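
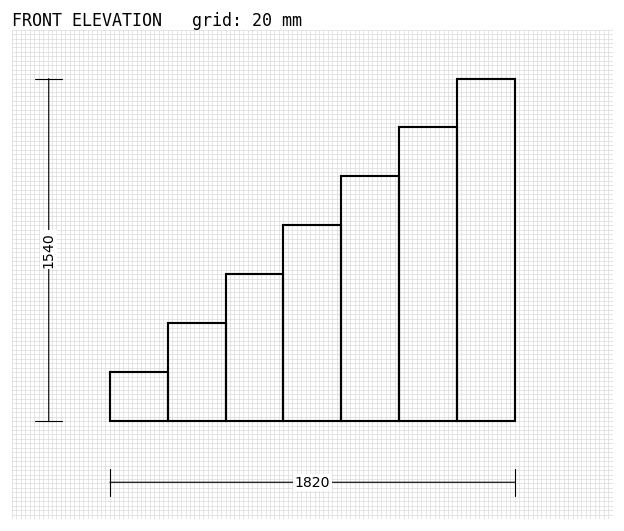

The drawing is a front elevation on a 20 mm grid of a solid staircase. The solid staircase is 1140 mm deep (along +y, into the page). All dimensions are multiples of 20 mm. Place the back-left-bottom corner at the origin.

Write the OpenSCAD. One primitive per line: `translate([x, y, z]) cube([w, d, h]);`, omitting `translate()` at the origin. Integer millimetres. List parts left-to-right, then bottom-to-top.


cube([260, 1140, 220]);
translate([260, 0, 0]) cube([260, 1140, 440]);
translate([520, 0, 0]) cube([260, 1140, 660]);
translate([780, 0, 0]) cube([260, 1140, 880]);
translate([1040, 0, 0]) cube([260, 1140, 1100]);
translate([1300, 0, 0]) cube([260, 1140, 1320]);
translate([1560, 0, 0]) cube([260, 1140, 1540]);


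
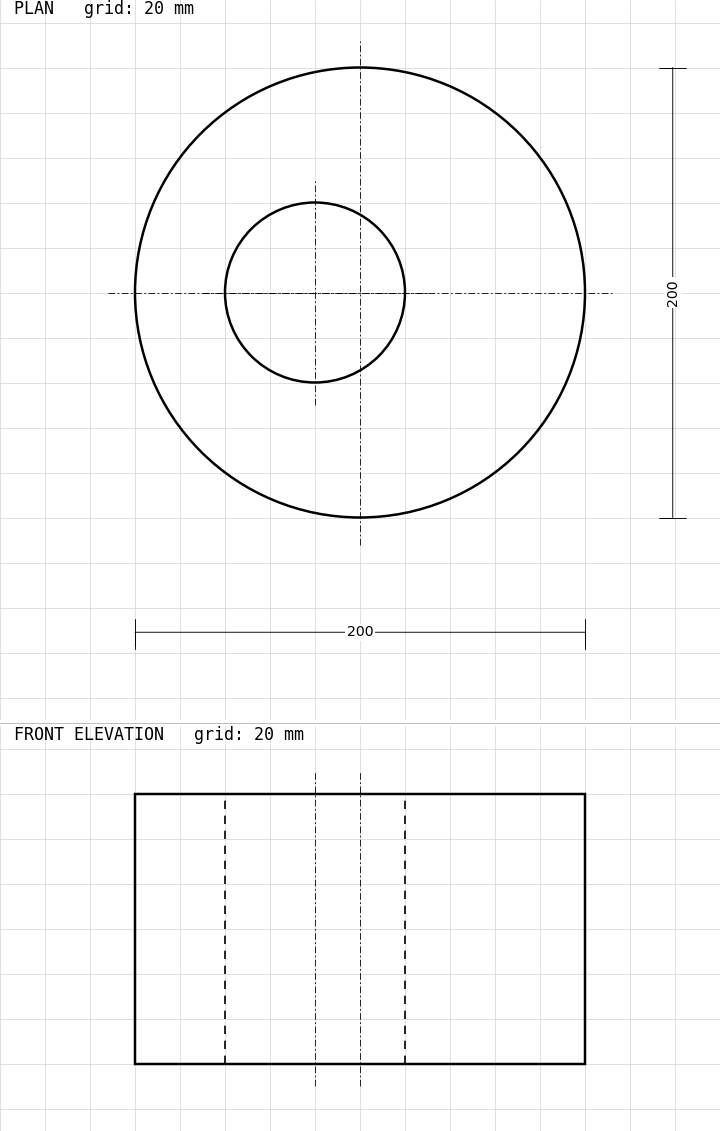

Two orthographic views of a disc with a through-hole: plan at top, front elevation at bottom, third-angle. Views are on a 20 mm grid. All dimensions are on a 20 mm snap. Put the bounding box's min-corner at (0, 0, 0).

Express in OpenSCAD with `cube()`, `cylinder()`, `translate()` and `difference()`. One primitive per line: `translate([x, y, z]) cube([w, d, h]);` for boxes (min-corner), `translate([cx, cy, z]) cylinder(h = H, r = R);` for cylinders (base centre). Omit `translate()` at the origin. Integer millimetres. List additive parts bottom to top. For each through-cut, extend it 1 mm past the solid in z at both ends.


difference() {
  translate([100, 100, 0]) cylinder(h = 120, r = 100);
  translate([80, 100, -1]) cylinder(h = 122, r = 40);
}


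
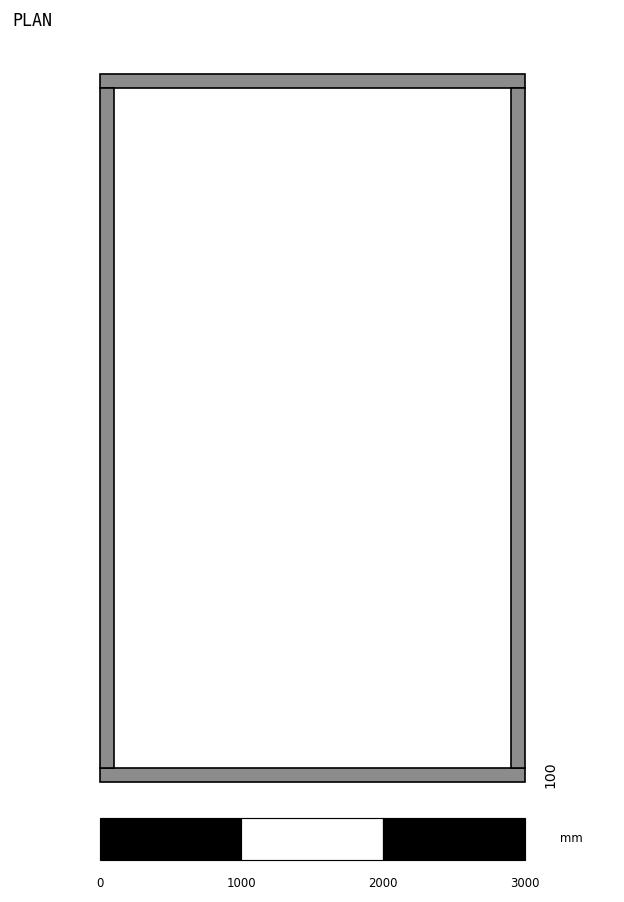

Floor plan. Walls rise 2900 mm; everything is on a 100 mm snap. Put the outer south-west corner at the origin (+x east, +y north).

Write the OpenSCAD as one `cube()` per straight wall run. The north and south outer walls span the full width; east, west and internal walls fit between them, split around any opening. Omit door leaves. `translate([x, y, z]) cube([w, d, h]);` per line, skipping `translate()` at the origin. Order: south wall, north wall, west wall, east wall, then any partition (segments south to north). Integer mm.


cube([3000, 100, 2900]);
translate([0, 4900, 0]) cube([3000, 100, 2900]);
translate([0, 100, 0]) cube([100, 4800, 2900]);
translate([2900, 100, 0]) cube([100, 4800, 2900]);


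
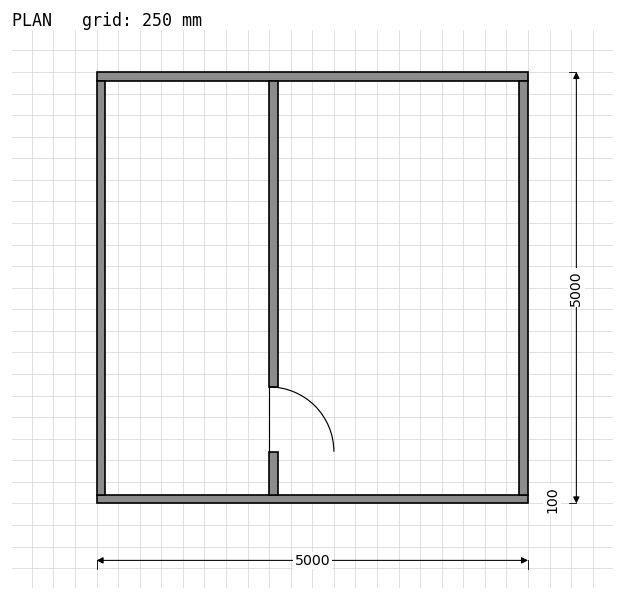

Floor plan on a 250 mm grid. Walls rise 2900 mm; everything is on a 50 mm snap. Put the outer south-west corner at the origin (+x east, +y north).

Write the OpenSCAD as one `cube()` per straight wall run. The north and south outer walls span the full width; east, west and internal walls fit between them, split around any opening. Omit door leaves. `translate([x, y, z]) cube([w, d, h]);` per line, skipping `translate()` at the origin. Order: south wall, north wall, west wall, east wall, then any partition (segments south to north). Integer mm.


cube([5000, 100, 2900]);
translate([0, 4900, 0]) cube([5000, 100, 2900]);
translate([0, 100, 0]) cube([100, 4800, 2900]);
translate([4900, 100, 0]) cube([100, 4800, 2900]);
translate([2000, 100, 0]) cube([100, 500, 2900]);
translate([2000, 1350, 0]) cube([100, 3550, 2900]);


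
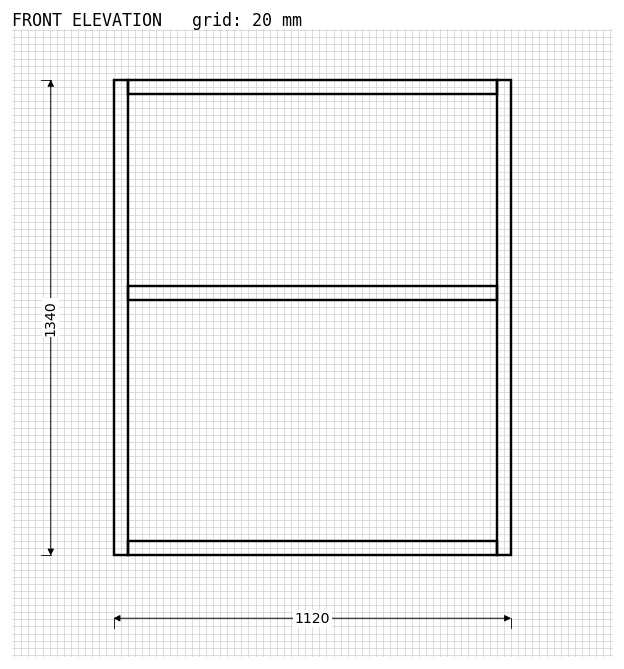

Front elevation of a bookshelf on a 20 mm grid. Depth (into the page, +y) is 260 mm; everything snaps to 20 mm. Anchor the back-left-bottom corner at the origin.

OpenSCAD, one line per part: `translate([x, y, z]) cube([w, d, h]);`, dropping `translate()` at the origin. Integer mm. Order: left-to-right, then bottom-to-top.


cube([40, 260, 1340]);
translate([40, 0, 0]) cube([1040, 260, 40]);
translate([40, 0, 720]) cube([1040, 260, 40]);
translate([40, 0, 1300]) cube([1040, 260, 40]);
translate([1080, 0, 0]) cube([40, 260, 1340]);


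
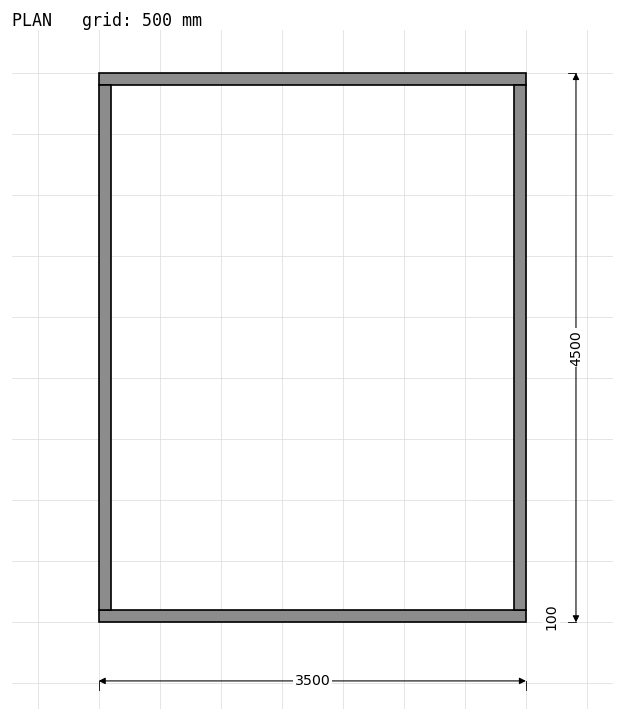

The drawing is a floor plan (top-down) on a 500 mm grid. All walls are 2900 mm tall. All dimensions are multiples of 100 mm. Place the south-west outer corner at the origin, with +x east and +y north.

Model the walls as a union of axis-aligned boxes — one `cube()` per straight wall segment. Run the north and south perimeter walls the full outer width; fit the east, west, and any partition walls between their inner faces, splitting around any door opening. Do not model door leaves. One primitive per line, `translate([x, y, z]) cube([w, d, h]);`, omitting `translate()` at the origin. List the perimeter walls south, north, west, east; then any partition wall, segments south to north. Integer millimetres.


cube([3500, 100, 2900]);
translate([0, 4400, 0]) cube([3500, 100, 2900]);
translate([0, 100, 0]) cube([100, 4300, 2900]);
translate([3400, 100, 0]) cube([100, 4300, 2900]);


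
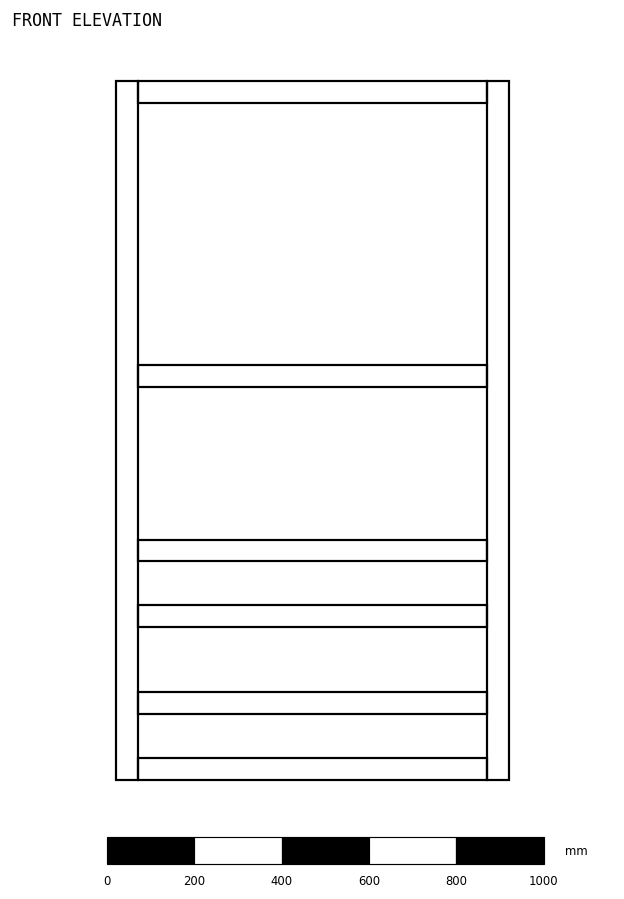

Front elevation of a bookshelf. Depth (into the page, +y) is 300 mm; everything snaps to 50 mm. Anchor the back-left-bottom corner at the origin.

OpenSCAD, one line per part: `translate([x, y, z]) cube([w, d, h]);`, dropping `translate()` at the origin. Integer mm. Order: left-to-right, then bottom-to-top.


cube([50, 300, 1600]);
translate([50, 0, 0]) cube([800, 300, 50]);
translate([50, 0, 150]) cube([800, 300, 50]);
translate([50, 0, 350]) cube([800, 300, 50]);
translate([50, 0, 500]) cube([800, 300, 50]);
translate([50, 0, 900]) cube([800, 300, 50]);
translate([50, 0, 1550]) cube([800, 300, 50]);
translate([850, 0, 0]) cube([50, 300, 1600]);


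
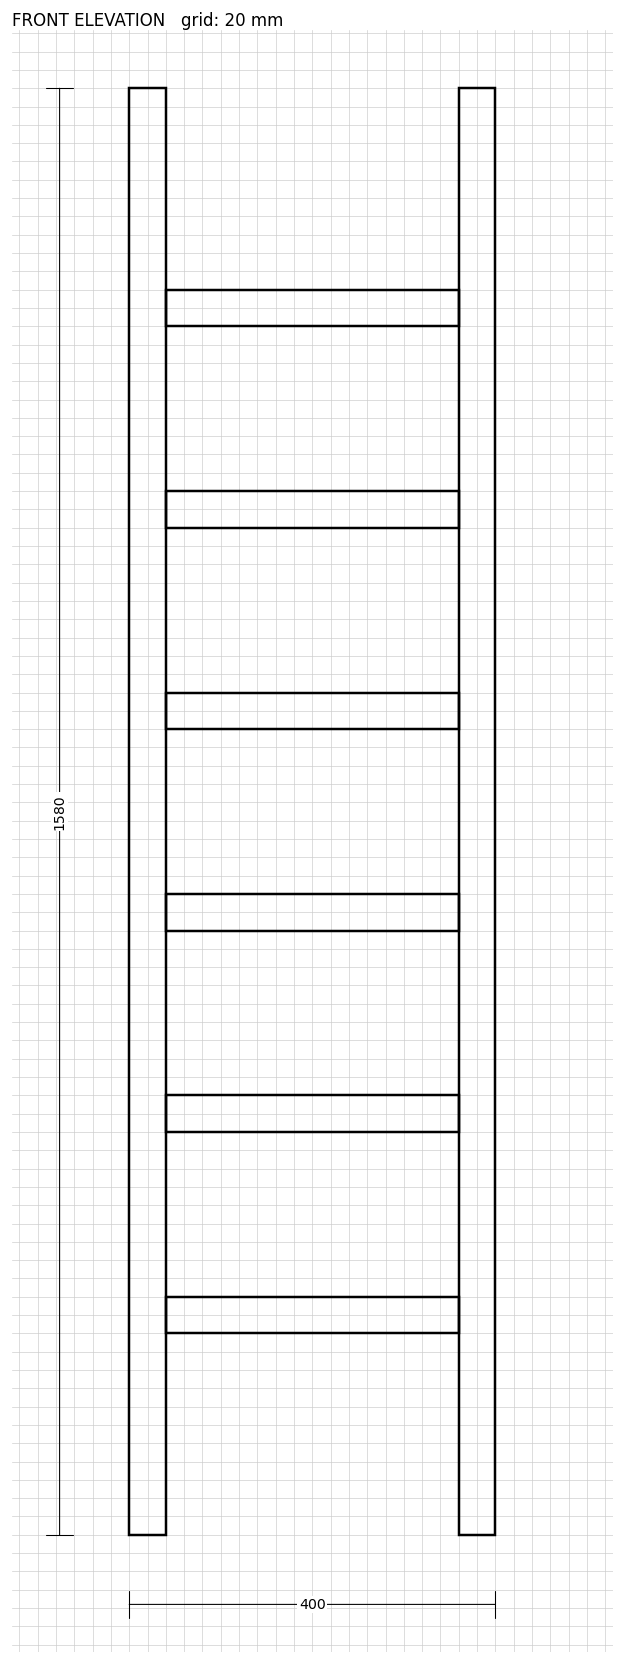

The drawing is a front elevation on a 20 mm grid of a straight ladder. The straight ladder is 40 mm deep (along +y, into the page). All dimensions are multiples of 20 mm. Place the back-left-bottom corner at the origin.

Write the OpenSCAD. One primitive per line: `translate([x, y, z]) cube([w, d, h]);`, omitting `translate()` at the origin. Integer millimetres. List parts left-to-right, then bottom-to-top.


cube([40, 40, 1580]);
translate([40, 0, 220]) cube([320, 40, 40]);
translate([40, 0, 440]) cube([320, 40, 40]);
translate([40, 0, 660]) cube([320, 40, 40]);
translate([40, 0, 880]) cube([320, 40, 40]);
translate([40, 0, 1100]) cube([320, 40, 40]);
translate([40, 0, 1320]) cube([320, 40, 40]);
translate([360, 0, 0]) cube([40, 40, 1580]);


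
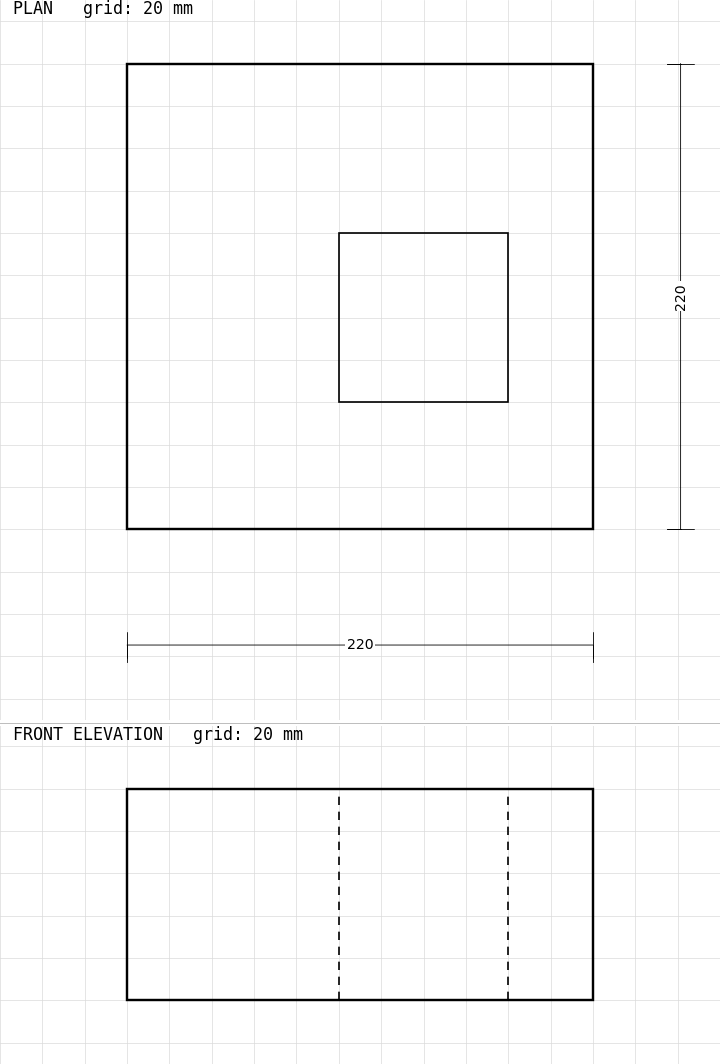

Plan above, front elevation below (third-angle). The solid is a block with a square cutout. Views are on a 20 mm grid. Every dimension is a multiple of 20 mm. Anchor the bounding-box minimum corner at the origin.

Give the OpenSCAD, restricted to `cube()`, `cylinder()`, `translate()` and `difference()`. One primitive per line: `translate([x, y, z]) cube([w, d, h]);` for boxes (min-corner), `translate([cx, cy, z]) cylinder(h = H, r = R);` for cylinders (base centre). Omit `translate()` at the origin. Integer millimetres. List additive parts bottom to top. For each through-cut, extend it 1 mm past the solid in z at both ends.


difference() {
  cube([220, 220, 100]);
  translate([100, 60, -1]) cube([80, 80, 102]);
}


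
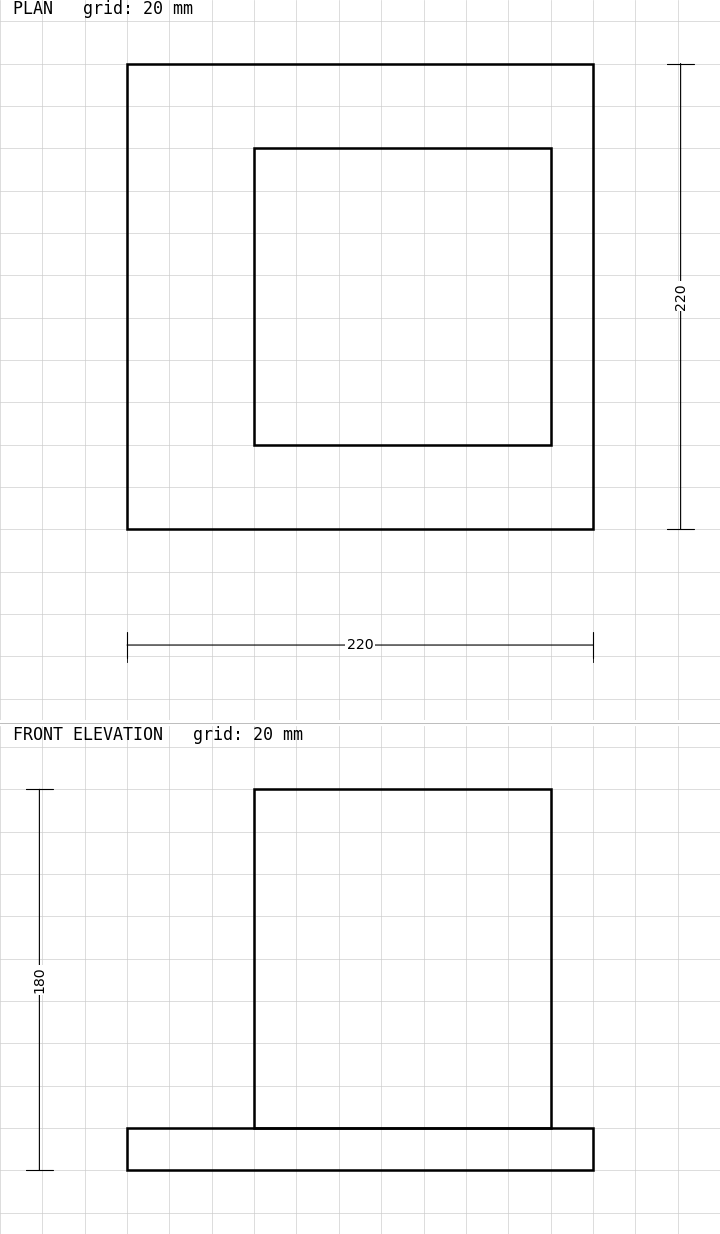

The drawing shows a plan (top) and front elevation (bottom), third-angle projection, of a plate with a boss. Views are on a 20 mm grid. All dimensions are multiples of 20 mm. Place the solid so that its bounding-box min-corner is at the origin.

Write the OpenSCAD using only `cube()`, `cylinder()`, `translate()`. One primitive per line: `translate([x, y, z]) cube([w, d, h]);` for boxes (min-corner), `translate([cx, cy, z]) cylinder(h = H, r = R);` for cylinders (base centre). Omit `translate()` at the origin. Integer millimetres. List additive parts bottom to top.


cube([220, 220, 20]);
translate([60, 40, 20]) cube([140, 140, 160]);


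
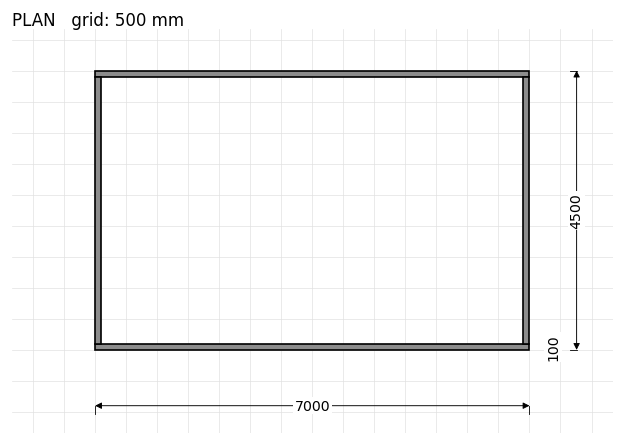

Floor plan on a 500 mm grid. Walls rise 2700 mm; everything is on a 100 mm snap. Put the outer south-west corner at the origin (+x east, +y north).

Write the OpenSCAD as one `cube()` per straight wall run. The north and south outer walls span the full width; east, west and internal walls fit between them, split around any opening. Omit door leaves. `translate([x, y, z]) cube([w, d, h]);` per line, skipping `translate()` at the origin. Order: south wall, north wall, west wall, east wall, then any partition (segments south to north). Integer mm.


cube([7000, 100, 2700]);
translate([0, 4400, 0]) cube([7000, 100, 2700]);
translate([0, 100, 0]) cube([100, 4300, 2700]);
translate([6900, 100, 0]) cube([100, 4300, 2700]);


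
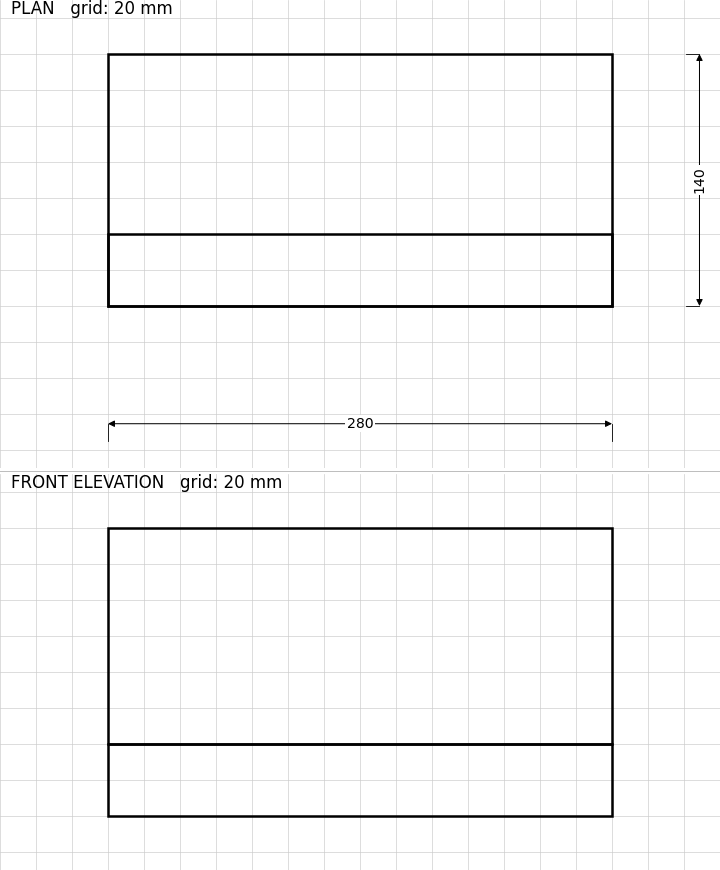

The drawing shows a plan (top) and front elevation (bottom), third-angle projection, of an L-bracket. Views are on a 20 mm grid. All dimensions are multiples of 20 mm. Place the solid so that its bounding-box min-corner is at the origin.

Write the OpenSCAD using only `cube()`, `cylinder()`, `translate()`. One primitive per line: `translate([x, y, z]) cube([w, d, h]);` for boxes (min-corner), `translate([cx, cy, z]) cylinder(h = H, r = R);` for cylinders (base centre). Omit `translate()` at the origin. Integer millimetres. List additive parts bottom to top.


cube([280, 140, 40]);
translate([0, 0, 40]) cube([280, 40, 120]);


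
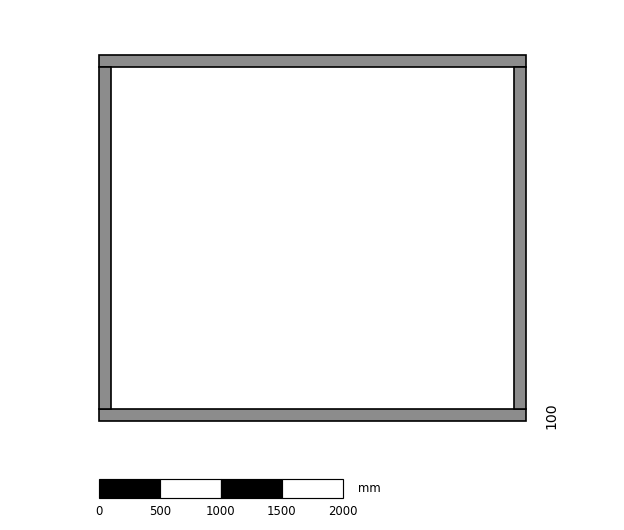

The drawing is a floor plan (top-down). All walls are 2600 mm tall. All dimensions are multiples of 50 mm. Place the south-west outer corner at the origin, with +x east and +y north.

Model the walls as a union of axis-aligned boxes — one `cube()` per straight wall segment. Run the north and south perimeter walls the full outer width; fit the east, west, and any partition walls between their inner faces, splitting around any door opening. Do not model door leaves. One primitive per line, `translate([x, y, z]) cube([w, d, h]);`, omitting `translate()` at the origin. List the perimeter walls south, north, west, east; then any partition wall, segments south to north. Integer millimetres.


cube([3500, 100, 2600]);
translate([0, 2900, 0]) cube([3500, 100, 2600]);
translate([0, 100, 0]) cube([100, 2800, 2600]);
translate([3400, 100, 0]) cube([100, 2800, 2600]);


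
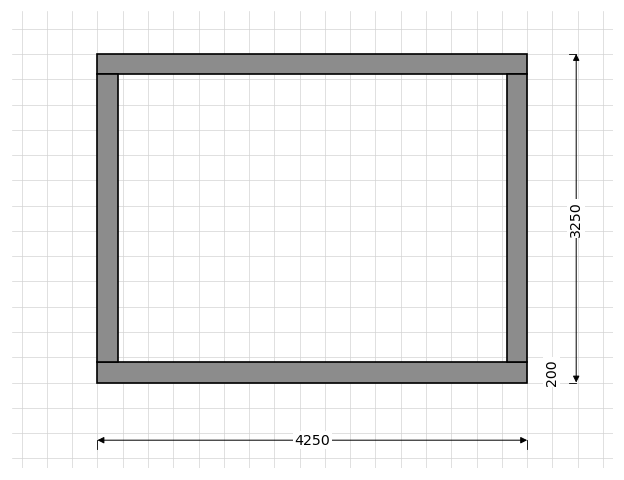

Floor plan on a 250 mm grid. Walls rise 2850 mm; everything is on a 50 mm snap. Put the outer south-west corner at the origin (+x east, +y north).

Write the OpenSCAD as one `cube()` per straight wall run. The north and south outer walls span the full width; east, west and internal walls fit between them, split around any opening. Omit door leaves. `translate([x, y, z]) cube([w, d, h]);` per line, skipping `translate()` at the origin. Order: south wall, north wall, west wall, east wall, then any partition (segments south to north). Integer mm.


cube([4250, 200, 2850]);
translate([0, 3050, 0]) cube([4250, 200, 2850]);
translate([0, 200, 0]) cube([200, 2850, 2850]);
translate([4050, 200, 0]) cube([200, 2850, 2850]);


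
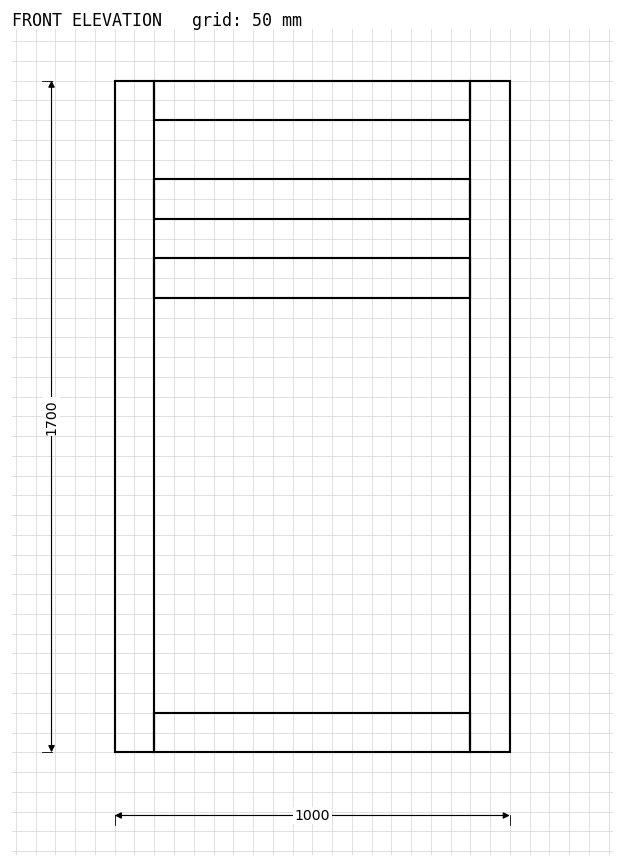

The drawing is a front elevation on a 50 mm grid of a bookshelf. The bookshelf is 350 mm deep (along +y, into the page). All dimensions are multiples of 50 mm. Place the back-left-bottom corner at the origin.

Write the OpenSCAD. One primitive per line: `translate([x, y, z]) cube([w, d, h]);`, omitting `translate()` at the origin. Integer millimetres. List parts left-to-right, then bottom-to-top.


cube([100, 350, 1700]);
translate([100, 0, 0]) cube([800, 350, 100]);
translate([100, 0, 1150]) cube([800, 350, 100]);
translate([100, 0, 1350]) cube([800, 350, 100]);
translate([100, 0, 1600]) cube([800, 350, 100]);
translate([900, 0, 0]) cube([100, 350, 1700]);


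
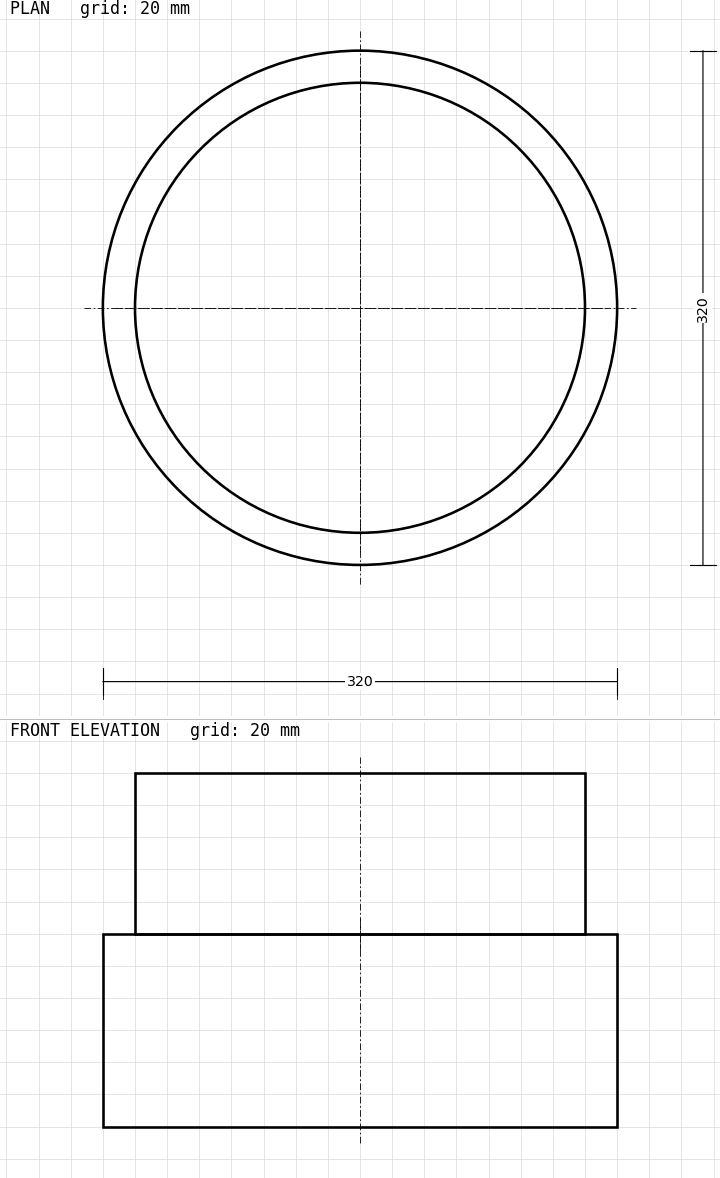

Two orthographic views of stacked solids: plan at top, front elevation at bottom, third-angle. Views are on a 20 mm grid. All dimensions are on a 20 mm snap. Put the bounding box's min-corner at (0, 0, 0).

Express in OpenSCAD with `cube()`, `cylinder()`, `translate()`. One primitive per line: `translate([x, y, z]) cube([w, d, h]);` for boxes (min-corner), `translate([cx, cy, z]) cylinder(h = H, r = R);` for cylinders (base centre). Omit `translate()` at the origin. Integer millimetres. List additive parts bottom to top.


translate([160, 160, 0]) cylinder(h = 120, r = 160);
translate([160, 160, 120]) cylinder(h = 100, r = 140);


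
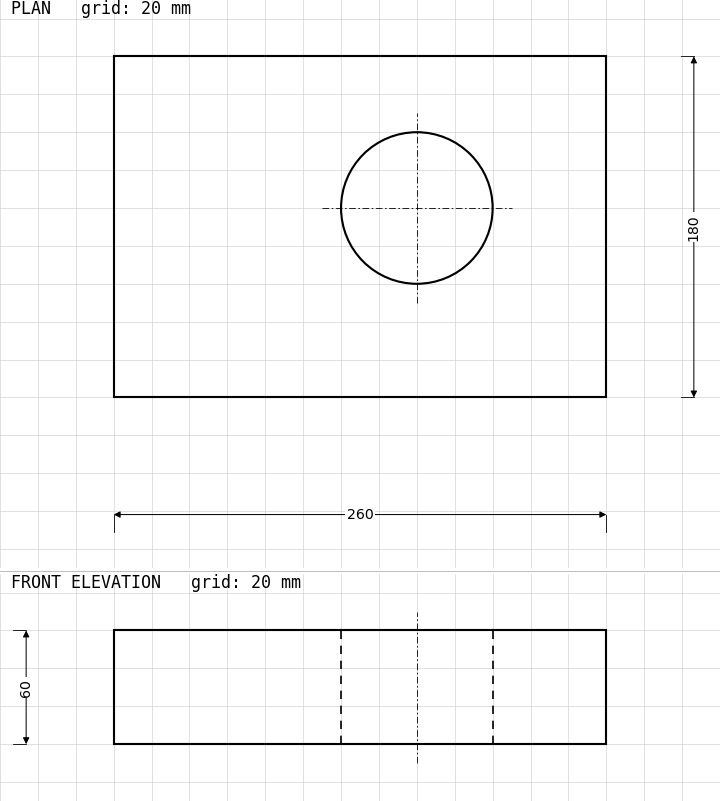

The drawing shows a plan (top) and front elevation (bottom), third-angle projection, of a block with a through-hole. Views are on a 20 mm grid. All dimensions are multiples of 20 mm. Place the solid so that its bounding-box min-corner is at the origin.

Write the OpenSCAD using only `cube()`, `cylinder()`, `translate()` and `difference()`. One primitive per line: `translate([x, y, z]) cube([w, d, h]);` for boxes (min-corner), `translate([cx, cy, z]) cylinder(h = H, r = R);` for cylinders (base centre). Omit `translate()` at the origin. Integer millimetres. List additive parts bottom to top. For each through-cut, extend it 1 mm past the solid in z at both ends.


difference() {
  cube([260, 180, 60]);
  translate([160, 100, -1]) cylinder(h = 62, r = 40);
}


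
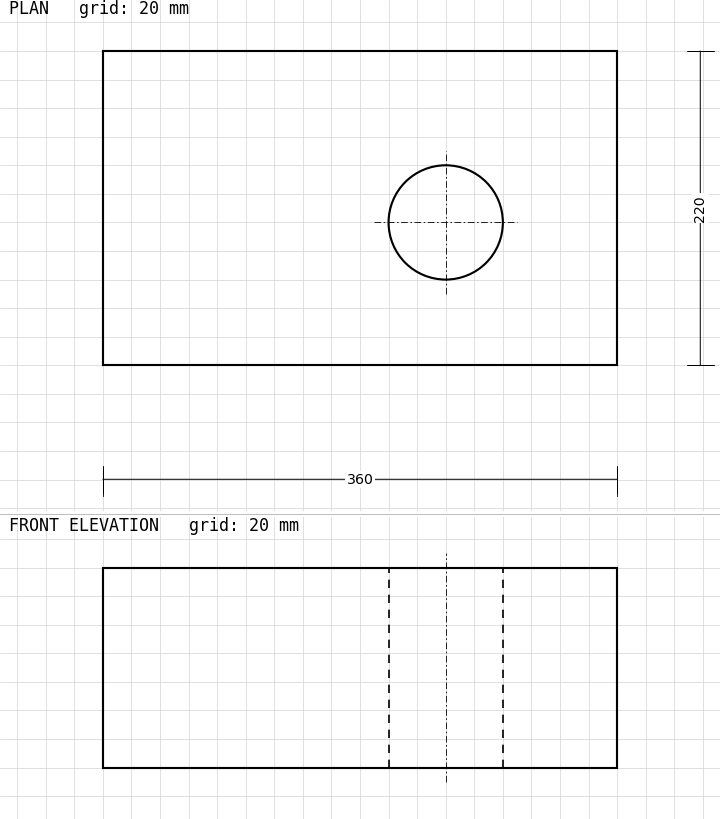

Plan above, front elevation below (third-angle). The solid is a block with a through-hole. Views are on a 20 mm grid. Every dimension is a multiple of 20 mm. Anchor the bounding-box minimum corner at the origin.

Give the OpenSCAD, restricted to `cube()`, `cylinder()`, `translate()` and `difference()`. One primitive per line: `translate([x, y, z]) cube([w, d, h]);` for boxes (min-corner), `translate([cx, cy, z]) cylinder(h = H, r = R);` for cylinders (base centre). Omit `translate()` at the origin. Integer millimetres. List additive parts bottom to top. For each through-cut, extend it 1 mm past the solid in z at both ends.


difference() {
  cube([360, 220, 140]);
  translate([240, 100, -1]) cylinder(h = 142, r = 40);
}


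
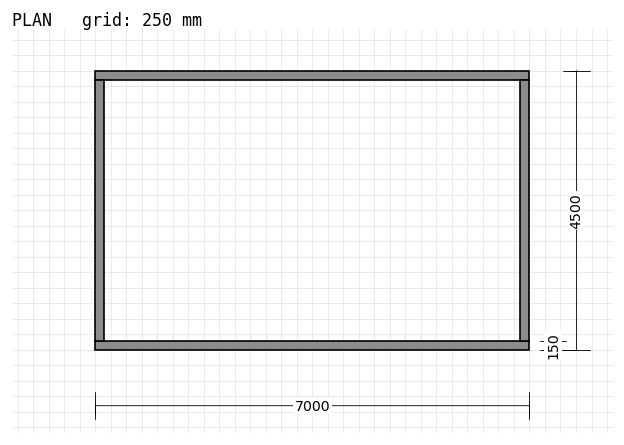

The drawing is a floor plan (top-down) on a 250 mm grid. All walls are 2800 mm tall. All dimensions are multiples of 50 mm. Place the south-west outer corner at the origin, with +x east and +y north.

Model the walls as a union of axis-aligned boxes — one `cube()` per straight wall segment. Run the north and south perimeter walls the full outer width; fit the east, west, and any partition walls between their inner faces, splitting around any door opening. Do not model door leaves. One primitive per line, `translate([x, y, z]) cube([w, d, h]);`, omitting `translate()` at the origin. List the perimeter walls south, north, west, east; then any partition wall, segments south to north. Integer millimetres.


cube([7000, 150, 2800]);
translate([0, 4350, 0]) cube([7000, 150, 2800]);
translate([0, 150, 0]) cube([150, 4200, 2800]);
translate([6850, 150, 0]) cube([150, 4200, 2800]);


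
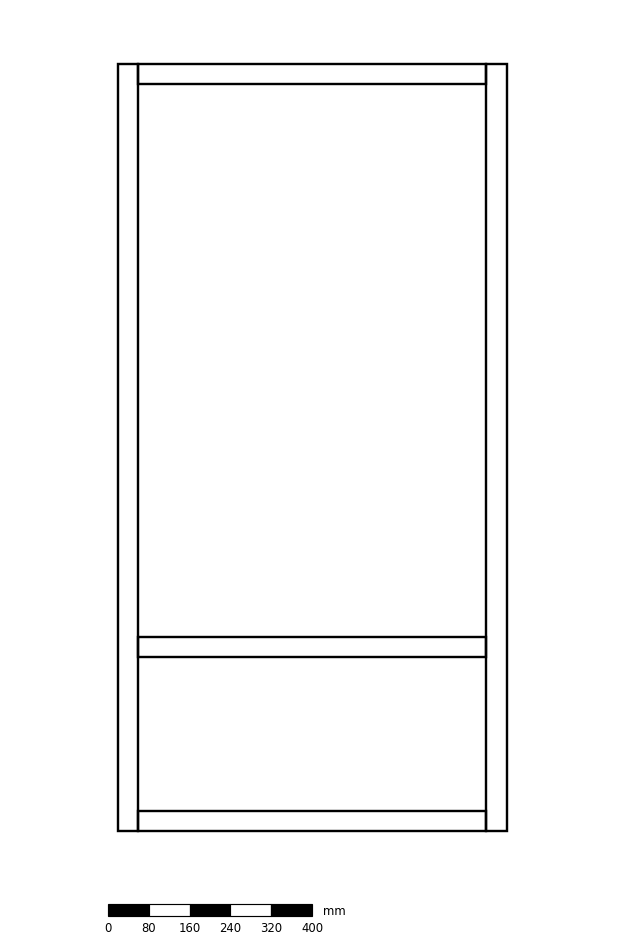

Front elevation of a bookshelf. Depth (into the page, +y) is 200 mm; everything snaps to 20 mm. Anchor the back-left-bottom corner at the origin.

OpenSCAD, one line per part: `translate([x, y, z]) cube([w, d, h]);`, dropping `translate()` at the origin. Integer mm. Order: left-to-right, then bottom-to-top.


cube([40, 200, 1500]);
translate([40, 0, 0]) cube([680, 200, 40]);
translate([40, 0, 340]) cube([680, 200, 40]);
translate([40, 0, 1460]) cube([680, 200, 40]);
translate([720, 0, 0]) cube([40, 200, 1500]);


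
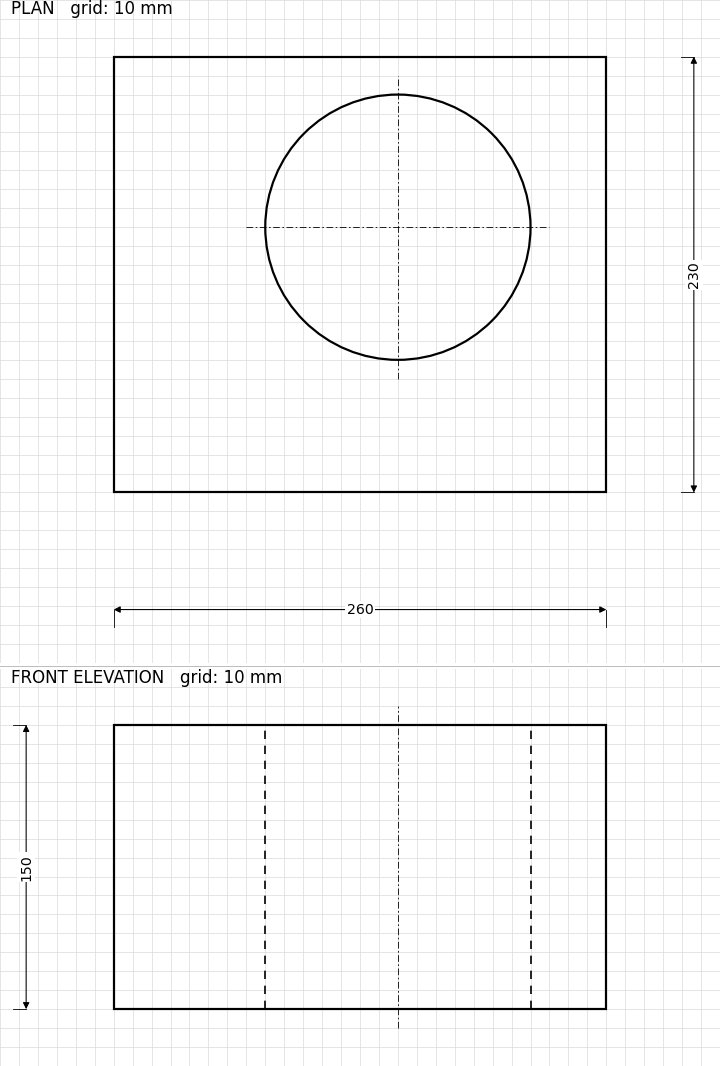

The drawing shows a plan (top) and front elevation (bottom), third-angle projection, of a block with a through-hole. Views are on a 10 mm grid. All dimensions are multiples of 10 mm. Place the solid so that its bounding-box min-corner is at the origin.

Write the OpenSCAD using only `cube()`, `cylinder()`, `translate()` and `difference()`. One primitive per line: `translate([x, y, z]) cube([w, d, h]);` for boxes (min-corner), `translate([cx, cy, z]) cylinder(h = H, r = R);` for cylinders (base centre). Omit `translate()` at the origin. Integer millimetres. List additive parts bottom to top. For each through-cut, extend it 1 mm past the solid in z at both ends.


difference() {
  cube([260, 230, 150]);
  translate([150, 140, -1]) cylinder(h = 152, r = 70);
}


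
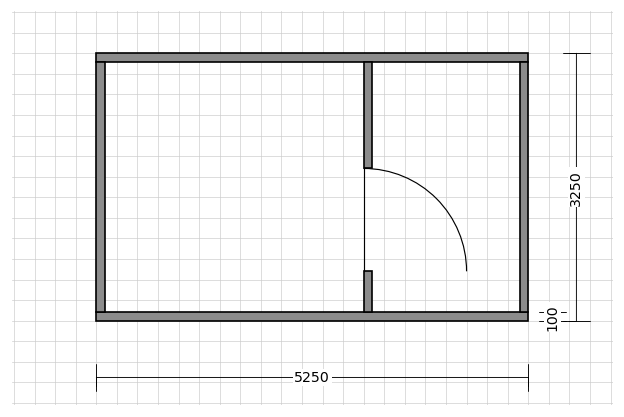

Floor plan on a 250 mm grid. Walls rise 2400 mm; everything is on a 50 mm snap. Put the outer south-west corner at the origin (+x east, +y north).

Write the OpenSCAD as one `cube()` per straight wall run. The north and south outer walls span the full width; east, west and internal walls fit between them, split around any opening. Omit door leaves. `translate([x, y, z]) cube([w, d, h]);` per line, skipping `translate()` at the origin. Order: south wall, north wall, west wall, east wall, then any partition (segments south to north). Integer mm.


cube([5250, 100, 2400]);
translate([0, 3150, 0]) cube([5250, 100, 2400]);
translate([0, 100, 0]) cube([100, 3050, 2400]);
translate([5150, 100, 0]) cube([100, 3050, 2400]);
translate([3250, 100, 0]) cube([100, 500, 2400]);
translate([3250, 1850, 0]) cube([100, 1300, 2400]);


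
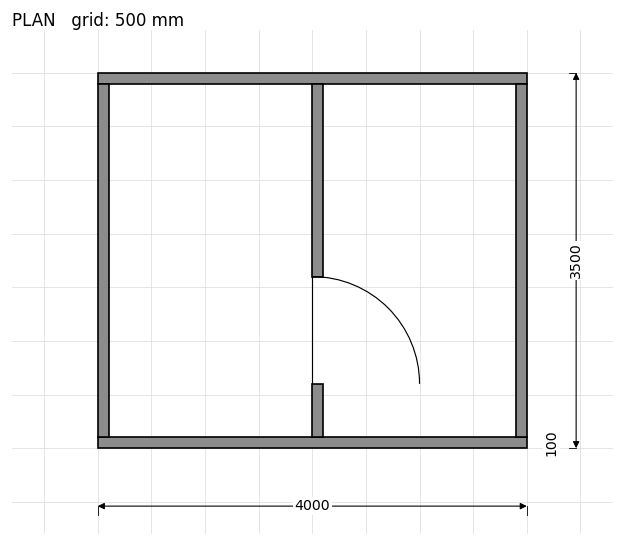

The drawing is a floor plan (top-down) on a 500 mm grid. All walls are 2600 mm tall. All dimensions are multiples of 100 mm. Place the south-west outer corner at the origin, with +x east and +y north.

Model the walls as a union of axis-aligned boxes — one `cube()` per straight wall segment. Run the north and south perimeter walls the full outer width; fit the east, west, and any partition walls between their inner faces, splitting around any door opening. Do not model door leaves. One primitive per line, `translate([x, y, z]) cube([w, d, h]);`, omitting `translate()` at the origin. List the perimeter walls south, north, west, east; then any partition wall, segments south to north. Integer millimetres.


cube([4000, 100, 2600]);
translate([0, 3400, 0]) cube([4000, 100, 2600]);
translate([0, 100, 0]) cube([100, 3300, 2600]);
translate([3900, 100, 0]) cube([100, 3300, 2600]);
translate([2000, 100, 0]) cube([100, 500, 2600]);
translate([2000, 1600, 0]) cube([100, 1800, 2600]);


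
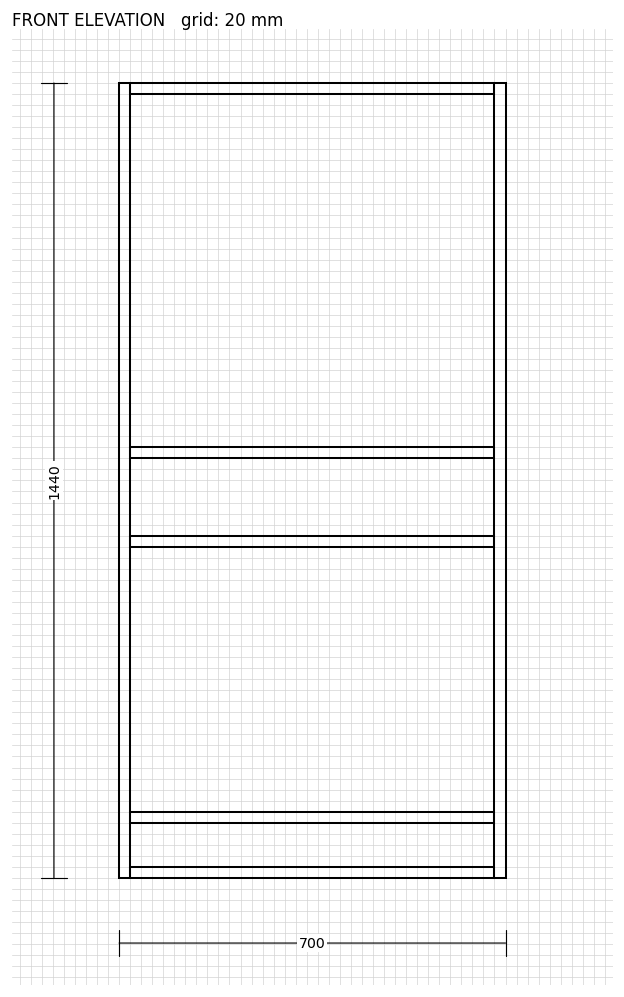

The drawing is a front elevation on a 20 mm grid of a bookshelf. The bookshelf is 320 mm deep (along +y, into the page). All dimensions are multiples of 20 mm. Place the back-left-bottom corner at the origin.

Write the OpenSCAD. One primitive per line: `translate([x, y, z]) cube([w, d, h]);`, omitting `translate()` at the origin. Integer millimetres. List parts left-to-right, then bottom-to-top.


cube([20, 320, 1440]);
translate([20, 0, 0]) cube([660, 320, 20]);
translate([20, 0, 100]) cube([660, 320, 20]);
translate([20, 0, 600]) cube([660, 320, 20]);
translate([20, 0, 760]) cube([660, 320, 20]);
translate([20, 0, 1420]) cube([660, 320, 20]);
translate([680, 0, 0]) cube([20, 320, 1440]);


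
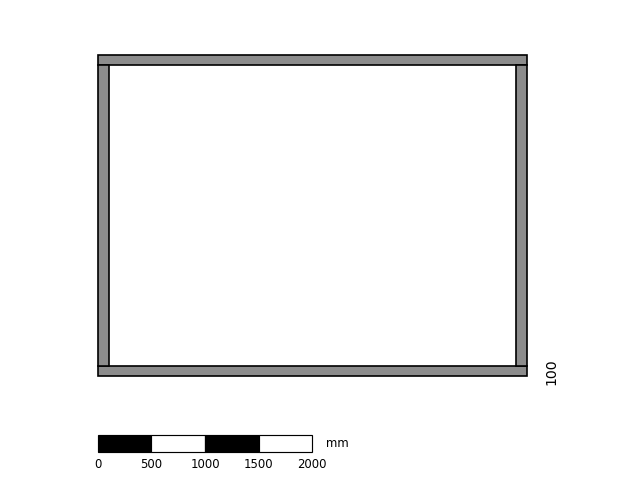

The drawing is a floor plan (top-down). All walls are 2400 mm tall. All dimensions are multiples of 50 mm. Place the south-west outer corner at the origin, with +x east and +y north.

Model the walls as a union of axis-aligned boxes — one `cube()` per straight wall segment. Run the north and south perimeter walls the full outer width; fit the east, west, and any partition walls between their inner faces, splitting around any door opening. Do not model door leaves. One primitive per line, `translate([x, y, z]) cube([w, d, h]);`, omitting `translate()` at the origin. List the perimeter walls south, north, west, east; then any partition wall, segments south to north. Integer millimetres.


cube([4000, 100, 2400]);
translate([0, 2900, 0]) cube([4000, 100, 2400]);
translate([0, 100, 0]) cube([100, 2800, 2400]);
translate([3900, 100, 0]) cube([100, 2800, 2400]);


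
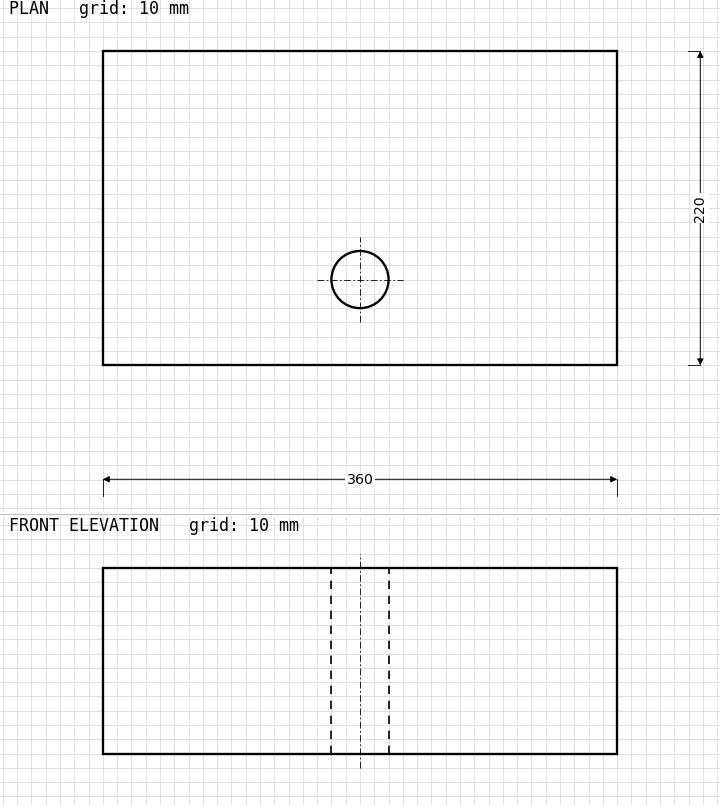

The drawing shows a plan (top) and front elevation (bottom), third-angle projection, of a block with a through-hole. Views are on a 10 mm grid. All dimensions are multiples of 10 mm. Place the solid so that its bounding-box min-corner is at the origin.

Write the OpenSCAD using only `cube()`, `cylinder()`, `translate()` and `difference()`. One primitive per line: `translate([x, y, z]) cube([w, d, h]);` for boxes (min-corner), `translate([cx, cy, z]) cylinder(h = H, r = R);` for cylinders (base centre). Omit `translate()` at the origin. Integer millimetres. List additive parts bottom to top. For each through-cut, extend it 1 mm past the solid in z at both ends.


difference() {
  cube([360, 220, 130]);
  translate([180, 60, -1]) cylinder(h = 132, r = 20);
}


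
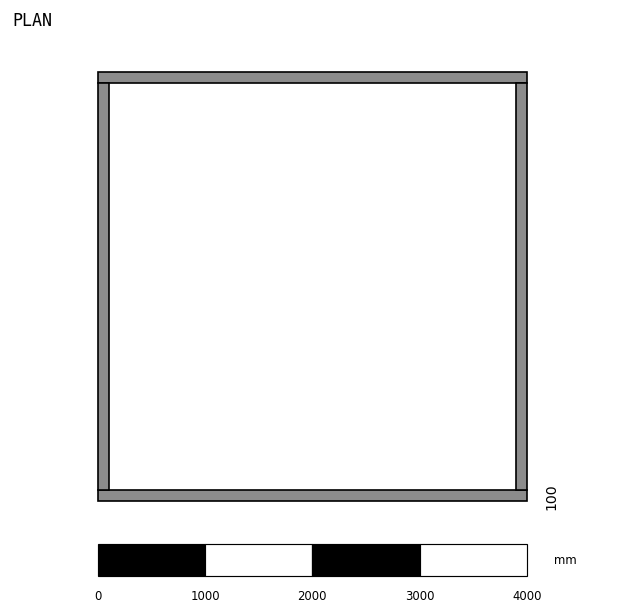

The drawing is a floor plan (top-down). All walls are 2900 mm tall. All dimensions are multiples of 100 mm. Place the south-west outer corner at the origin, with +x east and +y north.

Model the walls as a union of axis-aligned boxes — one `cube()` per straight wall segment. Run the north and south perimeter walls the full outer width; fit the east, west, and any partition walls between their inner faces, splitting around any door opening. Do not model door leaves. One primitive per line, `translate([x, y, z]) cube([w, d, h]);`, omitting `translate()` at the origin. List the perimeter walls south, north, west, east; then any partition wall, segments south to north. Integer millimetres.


cube([4000, 100, 2900]);
translate([0, 3900, 0]) cube([4000, 100, 2900]);
translate([0, 100, 0]) cube([100, 3800, 2900]);
translate([3900, 100, 0]) cube([100, 3800, 2900]);


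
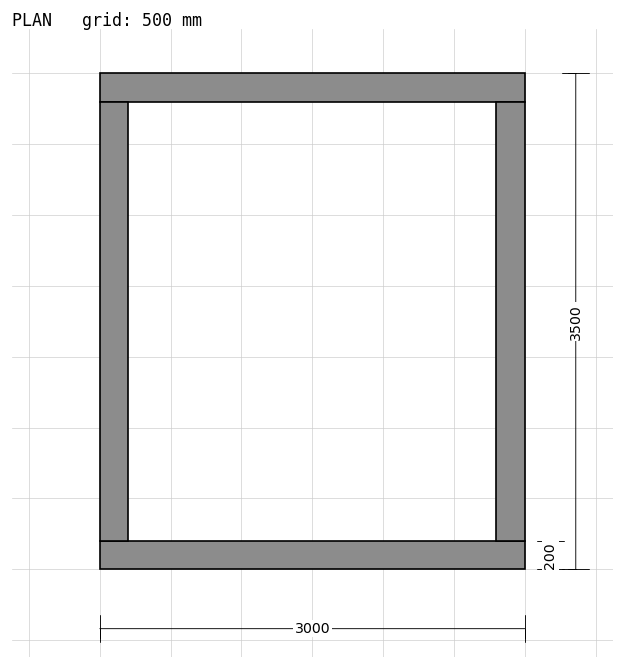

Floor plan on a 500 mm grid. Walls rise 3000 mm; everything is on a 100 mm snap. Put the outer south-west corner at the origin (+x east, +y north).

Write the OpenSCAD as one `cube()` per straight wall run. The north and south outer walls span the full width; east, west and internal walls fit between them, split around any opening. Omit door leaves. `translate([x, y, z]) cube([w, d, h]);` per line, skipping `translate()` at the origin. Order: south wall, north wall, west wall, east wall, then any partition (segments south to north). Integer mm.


cube([3000, 200, 3000]);
translate([0, 3300, 0]) cube([3000, 200, 3000]);
translate([0, 200, 0]) cube([200, 3100, 3000]);
translate([2800, 200, 0]) cube([200, 3100, 3000]);


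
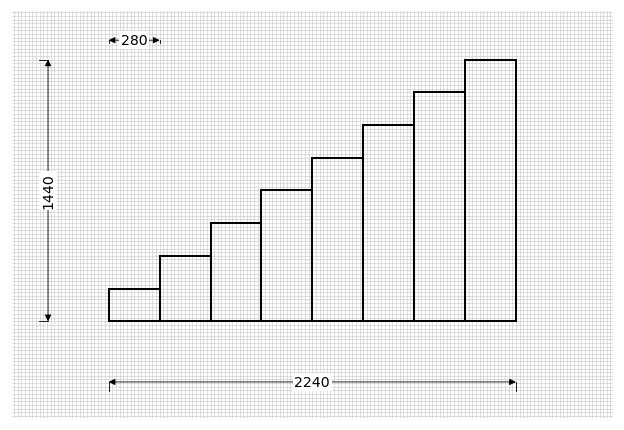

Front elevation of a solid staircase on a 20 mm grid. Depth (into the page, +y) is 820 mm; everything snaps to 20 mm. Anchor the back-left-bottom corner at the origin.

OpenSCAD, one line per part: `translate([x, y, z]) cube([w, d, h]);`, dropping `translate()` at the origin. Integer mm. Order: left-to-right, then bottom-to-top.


cube([280, 820, 180]);
translate([280, 0, 0]) cube([280, 820, 360]);
translate([560, 0, 0]) cube([280, 820, 540]);
translate([840, 0, 0]) cube([280, 820, 720]);
translate([1120, 0, 0]) cube([280, 820, 900]);
translate([1400, 0, 0]) cube([280, 820, 1080]);
translate([1680, 0, 0]) cube([280, 820, 1260]);
translate([1960, 0, 0]) cube([280, 820, 1440]);


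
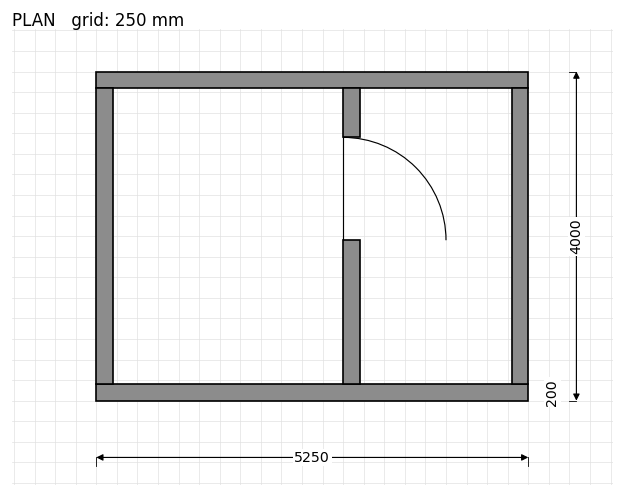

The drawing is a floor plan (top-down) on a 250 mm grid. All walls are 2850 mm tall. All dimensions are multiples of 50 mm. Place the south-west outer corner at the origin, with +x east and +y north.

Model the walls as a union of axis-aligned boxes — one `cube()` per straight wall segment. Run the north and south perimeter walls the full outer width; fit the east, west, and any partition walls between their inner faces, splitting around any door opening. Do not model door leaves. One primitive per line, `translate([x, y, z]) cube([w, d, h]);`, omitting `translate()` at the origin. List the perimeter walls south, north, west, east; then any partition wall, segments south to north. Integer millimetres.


cube([5250, 200, 2850]);
translate([0, 3800, 0]) cube([5250, 200, 2850]);
translate([0, 200, 0]) cube([200, 3600, 2850]);
translate([5050, 200, 0]) cube([200, 3600, 2850]);
translate([3000, 200, 0]) cube([200, 1750, 2850]);
translate([3000, 3200, 0]) cube([200, 600, 2850]);


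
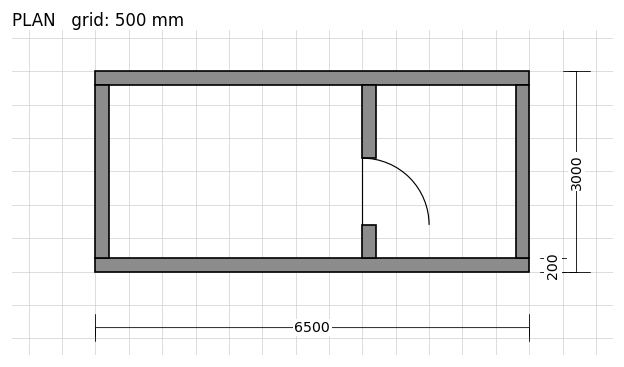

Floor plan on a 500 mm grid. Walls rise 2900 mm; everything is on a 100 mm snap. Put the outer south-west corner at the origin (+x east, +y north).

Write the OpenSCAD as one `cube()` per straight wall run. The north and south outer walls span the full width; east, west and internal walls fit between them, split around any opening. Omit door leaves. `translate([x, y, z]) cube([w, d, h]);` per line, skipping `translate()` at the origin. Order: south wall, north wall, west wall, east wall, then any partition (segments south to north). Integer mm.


cube([6500, 200, 2900]);
translate([0, 2800, 0]) cube([6500, 200, 2900]);
translate([0, 200, 0]) cube([200, 2600, 2900]);
translate([6300, 200, 0]) cube([200, 2600, 2900]);
translate([4000, 200, 0]) cube([200, 500, 2900]);
translate([4000, 1700, 0]) cube([200, 1100, 2900]);


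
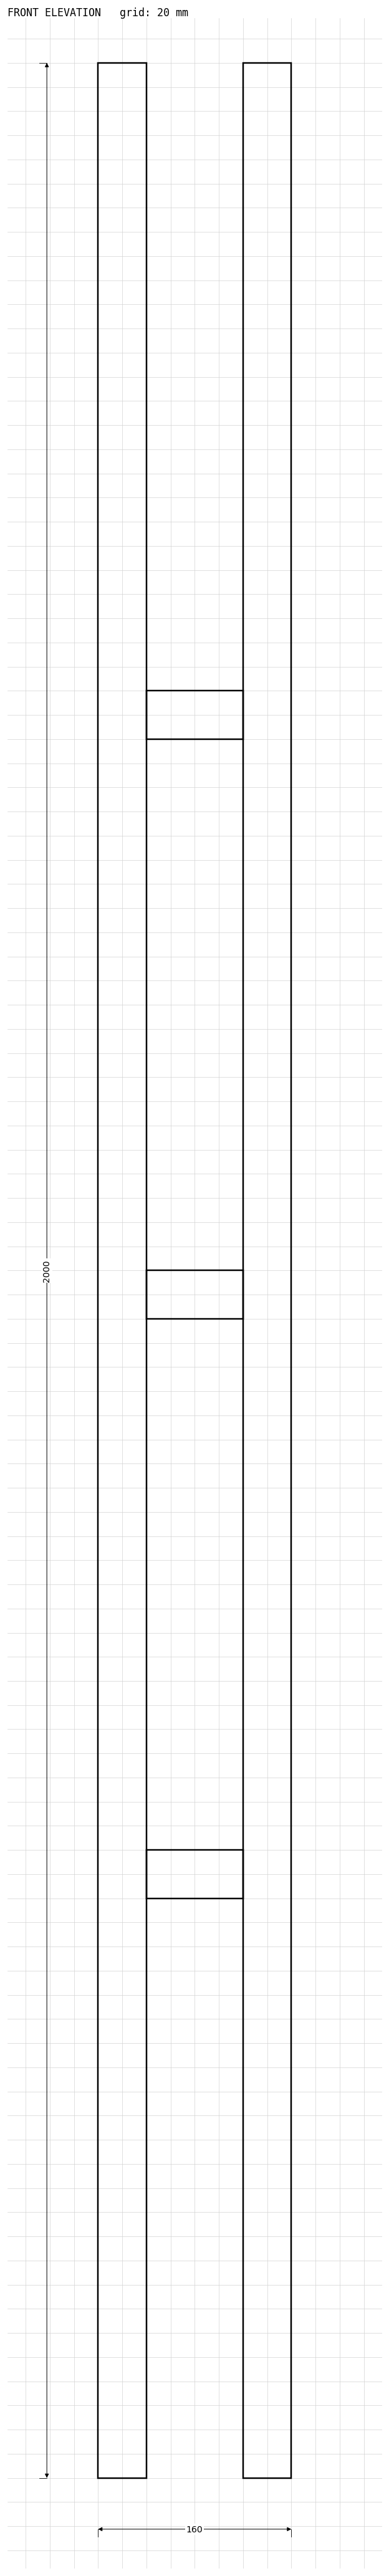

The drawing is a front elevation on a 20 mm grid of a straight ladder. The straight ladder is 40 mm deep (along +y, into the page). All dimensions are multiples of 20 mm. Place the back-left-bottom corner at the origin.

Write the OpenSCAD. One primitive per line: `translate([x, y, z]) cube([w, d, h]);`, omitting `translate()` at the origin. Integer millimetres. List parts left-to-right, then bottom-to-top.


cube([40, 40, 2000]);
translate([40, 0, 480]) cube([80, 40, 40]);
translate([40, 0, 960]) cube([80, 40, 40]);
translate([40, 0, 1440]) cube([80, 40, 40]);
translate([120, 0, 0]) cube([40, 40, 2000]);


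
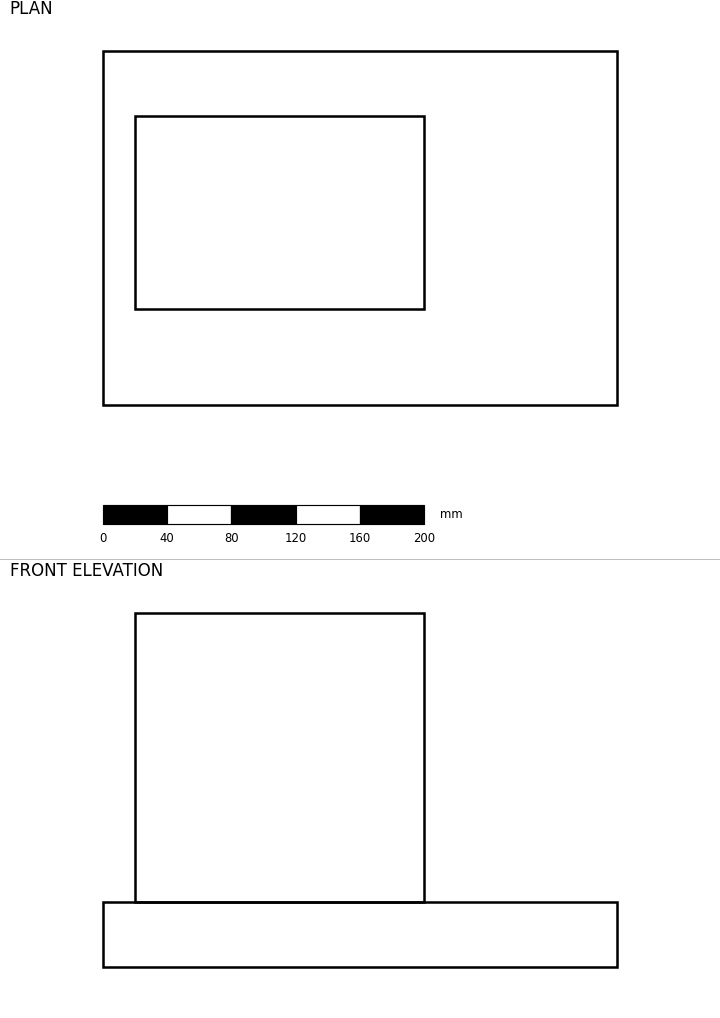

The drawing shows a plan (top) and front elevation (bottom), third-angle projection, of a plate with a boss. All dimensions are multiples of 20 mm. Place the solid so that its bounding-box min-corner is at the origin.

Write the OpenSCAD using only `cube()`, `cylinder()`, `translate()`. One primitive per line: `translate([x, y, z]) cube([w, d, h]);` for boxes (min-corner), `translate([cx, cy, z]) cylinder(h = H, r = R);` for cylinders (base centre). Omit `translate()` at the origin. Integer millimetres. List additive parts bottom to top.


cube([320, 220, 40]);
translate([20, 60, 40]) cube([180, 120, 180]);


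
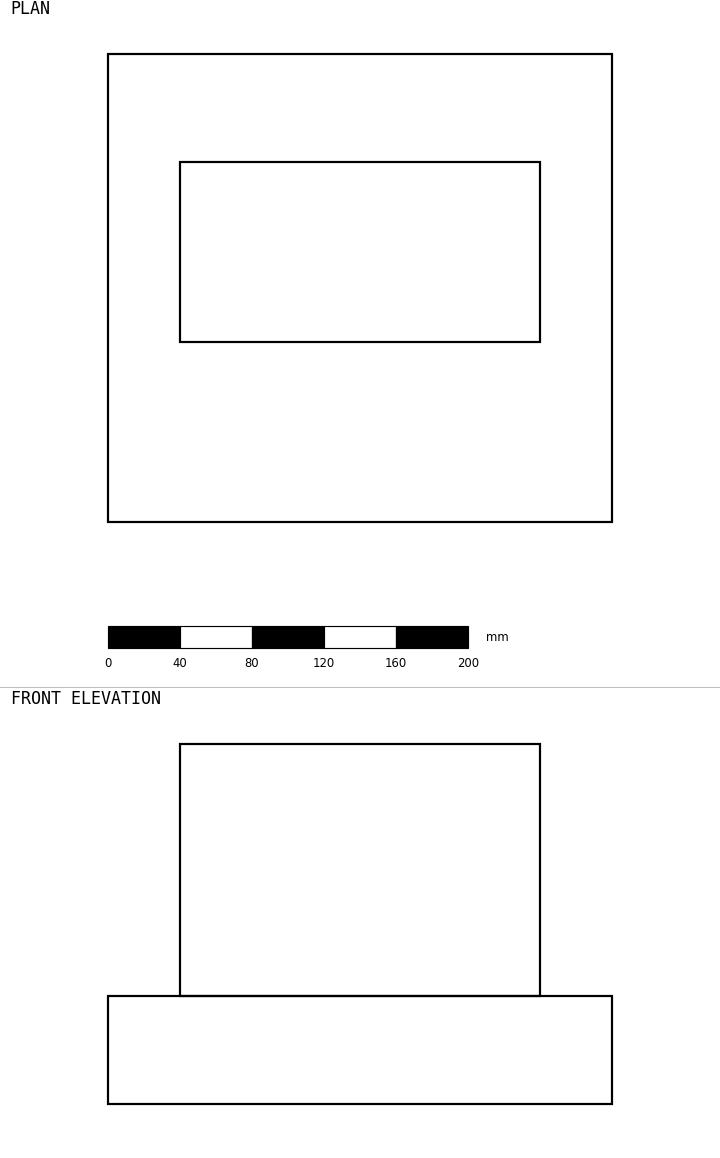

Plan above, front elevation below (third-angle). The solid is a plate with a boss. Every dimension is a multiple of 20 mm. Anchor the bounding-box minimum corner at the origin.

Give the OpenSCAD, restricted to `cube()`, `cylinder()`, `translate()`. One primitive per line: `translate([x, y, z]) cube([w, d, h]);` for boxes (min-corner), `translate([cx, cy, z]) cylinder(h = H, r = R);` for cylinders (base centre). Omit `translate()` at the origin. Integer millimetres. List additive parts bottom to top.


cube([280, 260, 60]);
translate([40, 100, 60]) cube([200, 100, 140]);


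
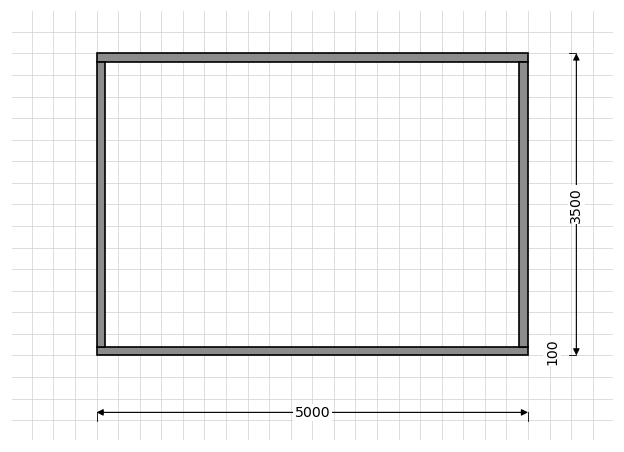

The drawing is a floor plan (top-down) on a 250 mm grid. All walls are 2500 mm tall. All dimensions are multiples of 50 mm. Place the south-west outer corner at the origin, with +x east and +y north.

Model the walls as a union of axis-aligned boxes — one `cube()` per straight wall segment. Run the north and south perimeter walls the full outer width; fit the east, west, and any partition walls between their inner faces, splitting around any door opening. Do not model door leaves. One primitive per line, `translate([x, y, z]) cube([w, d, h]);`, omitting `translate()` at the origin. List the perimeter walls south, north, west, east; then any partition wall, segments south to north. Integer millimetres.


cube([5000, 100, 2500]);
translate([0, 3400, 0]) cube([5000, 100, 2500]);
translate([0, 100, 0]) cube([100, 3300, 2500]);
translate([4900, 100, 0]) cube([100, 3300, 2500]);


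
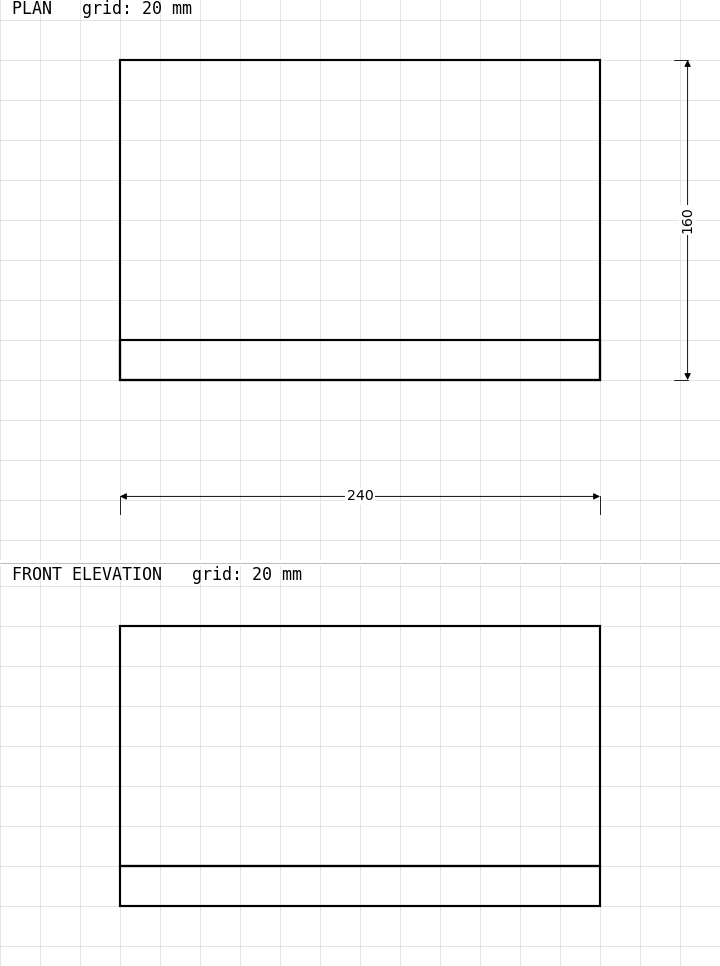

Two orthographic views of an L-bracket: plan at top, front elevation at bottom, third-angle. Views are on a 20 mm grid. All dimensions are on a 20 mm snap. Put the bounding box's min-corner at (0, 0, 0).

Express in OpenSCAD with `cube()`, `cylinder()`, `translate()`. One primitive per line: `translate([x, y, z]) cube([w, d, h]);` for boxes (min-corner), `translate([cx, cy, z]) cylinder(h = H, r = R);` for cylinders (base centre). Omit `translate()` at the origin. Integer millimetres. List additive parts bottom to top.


cube([240, 160, 20]);
translate([0, 0, 20]) cube([240, 20, 120]);


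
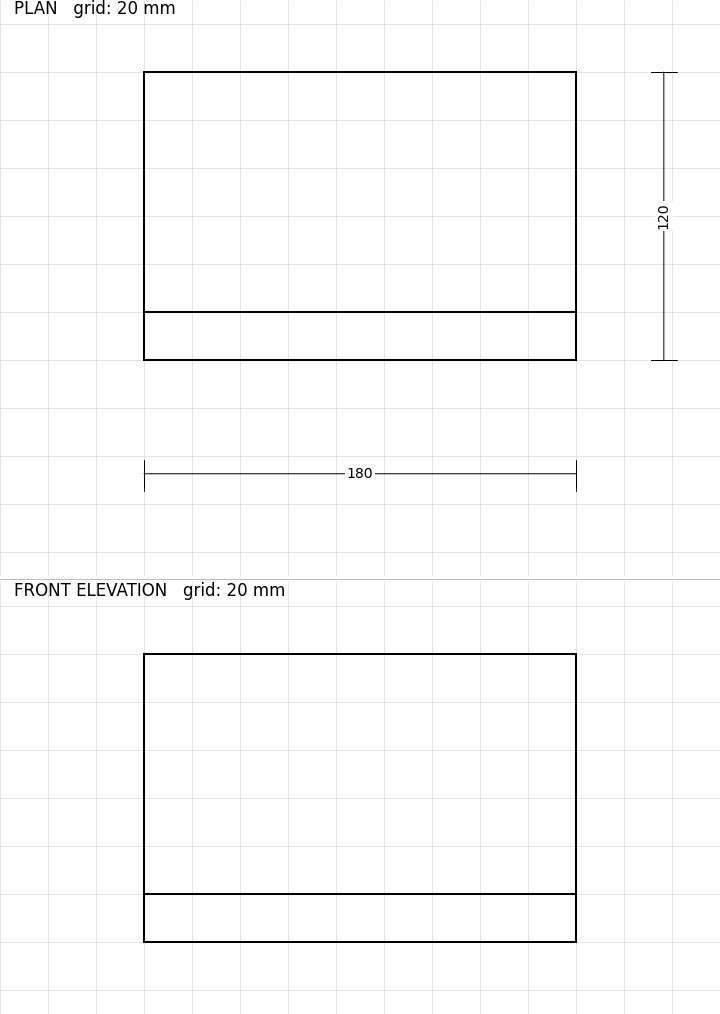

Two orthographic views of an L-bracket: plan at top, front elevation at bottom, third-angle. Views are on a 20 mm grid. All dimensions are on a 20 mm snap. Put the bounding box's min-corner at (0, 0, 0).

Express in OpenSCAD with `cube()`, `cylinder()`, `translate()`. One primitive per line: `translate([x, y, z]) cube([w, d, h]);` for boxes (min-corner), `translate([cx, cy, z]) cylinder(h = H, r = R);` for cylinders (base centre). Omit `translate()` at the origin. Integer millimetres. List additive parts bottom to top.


cube([180, 120, 20]);
translate([0, 0, 20]) cube([180, 20, 100]);


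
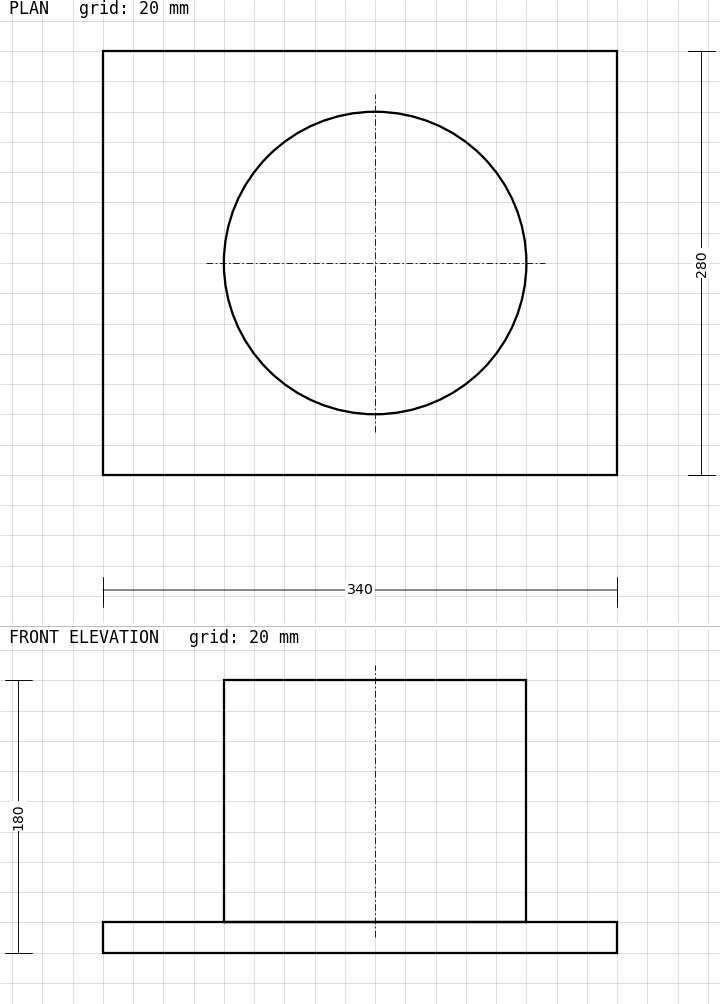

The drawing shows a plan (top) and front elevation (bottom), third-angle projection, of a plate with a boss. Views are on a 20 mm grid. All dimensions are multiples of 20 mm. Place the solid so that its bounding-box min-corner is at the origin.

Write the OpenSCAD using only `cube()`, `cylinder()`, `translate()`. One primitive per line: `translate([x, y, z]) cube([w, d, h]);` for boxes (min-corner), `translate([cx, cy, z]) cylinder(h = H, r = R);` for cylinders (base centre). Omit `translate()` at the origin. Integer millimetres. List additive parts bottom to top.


cube([340, 280, 20]);
translate([180, 140, 20]) cylinder(h = 160, r = 100);


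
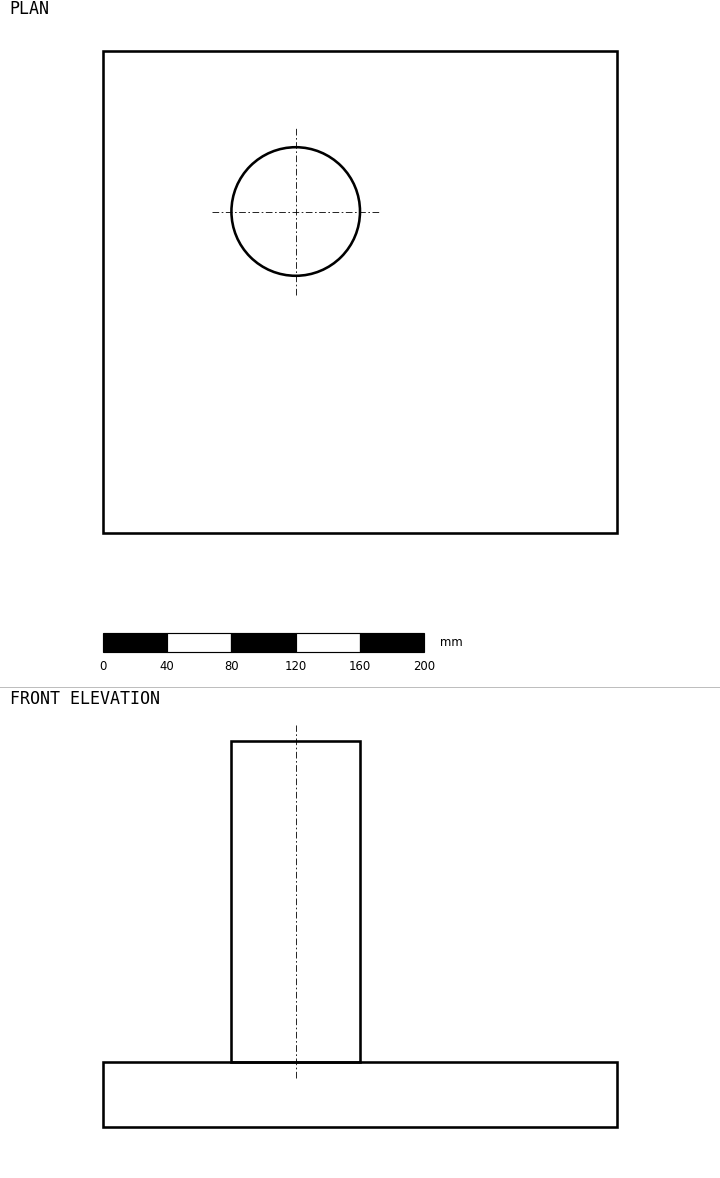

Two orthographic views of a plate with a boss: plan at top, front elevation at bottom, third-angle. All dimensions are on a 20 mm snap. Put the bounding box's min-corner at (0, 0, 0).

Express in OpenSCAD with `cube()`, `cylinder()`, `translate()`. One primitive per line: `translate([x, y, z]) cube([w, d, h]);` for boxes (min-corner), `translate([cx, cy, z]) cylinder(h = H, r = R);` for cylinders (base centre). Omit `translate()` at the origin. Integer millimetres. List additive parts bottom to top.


cube([320, 300, 40]);
translate([120, 200, 40]) cylinder(h = 200, r = 40);
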